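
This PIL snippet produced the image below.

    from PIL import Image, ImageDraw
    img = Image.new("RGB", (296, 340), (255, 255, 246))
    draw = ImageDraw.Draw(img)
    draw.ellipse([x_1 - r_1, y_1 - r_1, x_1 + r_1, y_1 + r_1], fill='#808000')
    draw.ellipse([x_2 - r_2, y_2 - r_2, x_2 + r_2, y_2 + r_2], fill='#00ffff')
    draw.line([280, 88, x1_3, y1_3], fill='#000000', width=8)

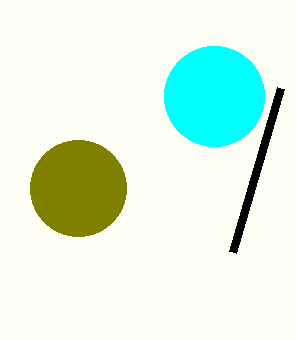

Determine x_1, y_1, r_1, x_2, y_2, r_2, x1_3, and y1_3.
x_1 = 78
y_1 = 188
r_1 = 48
x_2 = 214
y_2 = 96
r_2 = 50
x1_3 = 232
y1_3 = 252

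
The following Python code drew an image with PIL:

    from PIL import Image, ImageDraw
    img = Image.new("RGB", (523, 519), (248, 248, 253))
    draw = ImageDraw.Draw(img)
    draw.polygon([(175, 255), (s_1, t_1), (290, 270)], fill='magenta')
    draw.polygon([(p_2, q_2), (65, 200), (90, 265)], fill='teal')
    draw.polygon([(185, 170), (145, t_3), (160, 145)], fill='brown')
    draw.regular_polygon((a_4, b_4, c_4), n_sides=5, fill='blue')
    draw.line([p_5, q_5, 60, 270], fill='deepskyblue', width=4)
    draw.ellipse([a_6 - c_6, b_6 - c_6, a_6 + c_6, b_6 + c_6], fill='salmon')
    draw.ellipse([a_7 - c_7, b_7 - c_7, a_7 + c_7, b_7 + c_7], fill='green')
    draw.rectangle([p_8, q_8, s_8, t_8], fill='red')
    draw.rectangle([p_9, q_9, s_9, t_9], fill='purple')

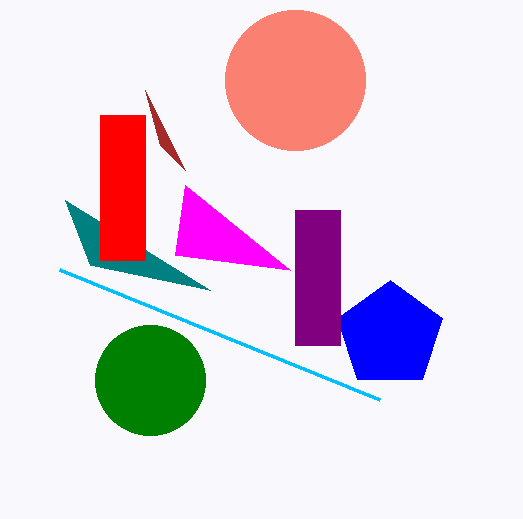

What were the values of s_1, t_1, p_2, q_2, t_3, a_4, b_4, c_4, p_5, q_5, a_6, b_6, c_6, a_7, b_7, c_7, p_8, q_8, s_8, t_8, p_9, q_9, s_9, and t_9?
s_1 = 185
t_1 = 185
p_2 = 210
q_2 = 290
t_3 = 90
a_4 = 390
b_4 = 335
c_4 = 55
p_5 = 380
q_5 = 400
a_6 = 295
b_6 = 80
c_6 = 70
a_7 = 150
b_7 = 380
c_7 = 55
p_8 = 100
q_8 = 115
s_8 = 145
t_8 = 260
p_9 = 295
q_9 = 210
s_9 = 340
t_9 = 345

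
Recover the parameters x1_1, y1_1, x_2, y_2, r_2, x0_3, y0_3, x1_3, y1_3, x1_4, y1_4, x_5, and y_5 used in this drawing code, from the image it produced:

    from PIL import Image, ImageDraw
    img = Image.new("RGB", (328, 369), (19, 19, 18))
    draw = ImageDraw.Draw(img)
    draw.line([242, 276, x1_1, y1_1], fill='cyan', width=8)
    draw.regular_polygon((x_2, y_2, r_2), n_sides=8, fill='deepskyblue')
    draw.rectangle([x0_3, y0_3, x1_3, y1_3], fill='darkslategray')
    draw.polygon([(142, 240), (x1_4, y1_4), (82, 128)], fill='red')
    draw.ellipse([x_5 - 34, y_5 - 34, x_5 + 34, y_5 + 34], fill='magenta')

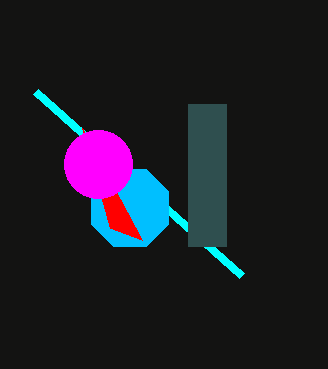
x1_1 = 36
y1_1 = 92
x_2 = 130
y_2 = 208
r_2 = 42
x0_3 = 188
y0_3 = 104
x1_3 = 226
y1_3 = 246
x1_4 = 110
y1_4 = 228
x_5 = 98
y_5 = 164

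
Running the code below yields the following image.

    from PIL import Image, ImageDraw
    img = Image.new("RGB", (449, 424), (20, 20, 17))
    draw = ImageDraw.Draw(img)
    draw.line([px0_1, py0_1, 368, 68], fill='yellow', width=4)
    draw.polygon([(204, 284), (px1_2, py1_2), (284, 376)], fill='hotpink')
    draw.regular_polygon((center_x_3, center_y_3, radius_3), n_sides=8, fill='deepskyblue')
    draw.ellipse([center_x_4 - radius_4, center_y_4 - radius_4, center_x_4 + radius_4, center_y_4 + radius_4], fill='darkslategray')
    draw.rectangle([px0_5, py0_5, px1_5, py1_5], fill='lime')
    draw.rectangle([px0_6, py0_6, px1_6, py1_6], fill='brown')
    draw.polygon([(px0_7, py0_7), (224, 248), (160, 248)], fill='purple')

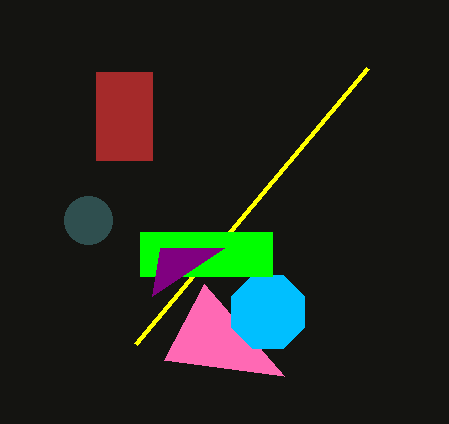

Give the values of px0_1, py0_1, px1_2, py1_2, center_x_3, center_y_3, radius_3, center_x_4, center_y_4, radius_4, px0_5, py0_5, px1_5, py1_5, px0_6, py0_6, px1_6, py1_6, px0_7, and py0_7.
px0_1 = 136, py0_1 = 344, px1_2 = 164, py1_2 = 360, center_x_3 = 268, center_y_3 = 312, radius_3 = 40, center_x_4 = 88, center_y_4 = 220, radius_4 = 24, px0_5 = 140, py0_5 = 232, px1_5 = 272, py1_5 = 276, px0_6 = 96, py0_6 = 72, px1_6 = 152, py1_6 = 160, px0_7 = 152, py0_7 = 296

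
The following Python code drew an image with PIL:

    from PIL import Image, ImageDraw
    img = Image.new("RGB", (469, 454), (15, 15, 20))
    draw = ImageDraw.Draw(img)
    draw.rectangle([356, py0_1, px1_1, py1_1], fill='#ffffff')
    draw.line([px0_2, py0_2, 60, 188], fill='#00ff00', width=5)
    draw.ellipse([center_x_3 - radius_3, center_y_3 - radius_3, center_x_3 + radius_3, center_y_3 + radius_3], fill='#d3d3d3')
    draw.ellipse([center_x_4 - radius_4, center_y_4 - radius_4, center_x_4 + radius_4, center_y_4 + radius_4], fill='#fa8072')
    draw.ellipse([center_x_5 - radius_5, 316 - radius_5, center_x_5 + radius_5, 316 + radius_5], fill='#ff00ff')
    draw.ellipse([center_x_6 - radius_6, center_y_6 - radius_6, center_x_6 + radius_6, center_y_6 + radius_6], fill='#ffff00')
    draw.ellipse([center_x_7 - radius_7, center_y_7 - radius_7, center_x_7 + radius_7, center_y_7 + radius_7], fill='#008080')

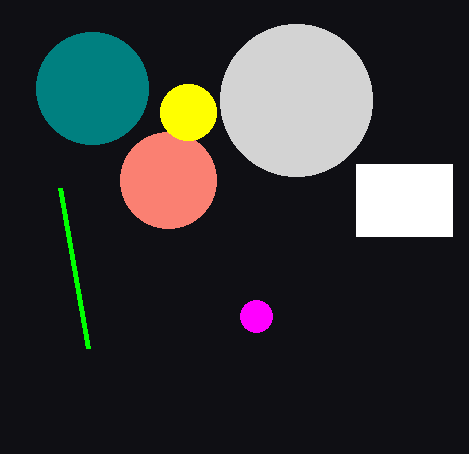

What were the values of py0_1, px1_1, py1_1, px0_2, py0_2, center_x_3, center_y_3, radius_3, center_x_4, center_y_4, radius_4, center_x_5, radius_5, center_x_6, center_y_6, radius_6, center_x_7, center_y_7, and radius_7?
py0_1 = 164, px1_1 = 452, py1_1 = 236, px0_2 = 88, py0_2 = 348, center_x_3 = 296, center_y_3 = 100, radius_3 = 76, center_x_4 = 168, center_y_4 = 180, radius_4 = 48, center_x_5 = 256, radius_5 = 16, center_x_6 = 188, center_y_6 = 112, radius_6 = 28, center_x_7 = 92, center_y_7 = 88, radius_7 = 56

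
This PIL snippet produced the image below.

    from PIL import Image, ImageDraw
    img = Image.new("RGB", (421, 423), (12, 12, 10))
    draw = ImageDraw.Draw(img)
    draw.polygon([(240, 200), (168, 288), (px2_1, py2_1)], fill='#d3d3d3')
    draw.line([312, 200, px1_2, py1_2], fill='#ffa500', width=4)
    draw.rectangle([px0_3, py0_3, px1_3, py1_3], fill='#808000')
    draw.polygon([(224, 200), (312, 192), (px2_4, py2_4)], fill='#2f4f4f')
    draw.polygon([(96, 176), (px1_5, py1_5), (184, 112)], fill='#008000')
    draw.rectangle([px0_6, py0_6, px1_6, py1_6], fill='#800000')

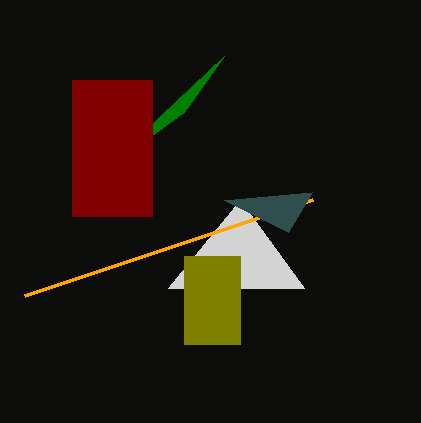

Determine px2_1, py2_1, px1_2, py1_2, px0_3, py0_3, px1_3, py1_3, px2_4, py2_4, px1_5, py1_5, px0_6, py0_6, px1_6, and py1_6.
px2_1 = 304, py2_1 = 288, px1_2 = 24, py1_2 = 296, px0_3 = 184, py0_3 = 256, px1_3 = 240, py1_3 = 344, px2_4 = 288, py2_4 = 232, px1_5 = 224, py1_5 = 56, px0_6 = 72, py0_6 = 80, px1_6 = 152, py1_6 = 216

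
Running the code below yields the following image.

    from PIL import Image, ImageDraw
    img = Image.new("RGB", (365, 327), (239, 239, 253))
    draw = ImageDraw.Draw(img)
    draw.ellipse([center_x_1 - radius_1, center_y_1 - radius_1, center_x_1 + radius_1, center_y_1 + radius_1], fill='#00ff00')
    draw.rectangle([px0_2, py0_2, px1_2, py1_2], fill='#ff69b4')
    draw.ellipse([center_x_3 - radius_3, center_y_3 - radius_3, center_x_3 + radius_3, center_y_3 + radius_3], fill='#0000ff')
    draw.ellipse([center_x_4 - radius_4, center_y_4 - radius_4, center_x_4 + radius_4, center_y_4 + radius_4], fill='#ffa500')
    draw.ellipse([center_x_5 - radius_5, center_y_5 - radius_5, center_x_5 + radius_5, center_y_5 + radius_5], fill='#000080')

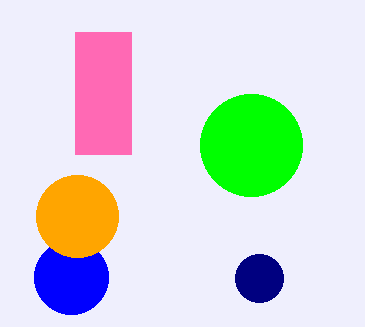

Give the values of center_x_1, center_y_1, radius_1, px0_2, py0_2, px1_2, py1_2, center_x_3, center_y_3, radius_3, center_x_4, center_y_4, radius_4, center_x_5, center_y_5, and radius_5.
center_x_1 = 251; center_y_1 = 145; radius_1 = 51; px0_2 = 75; py0_2 = 32; px1_2 = 131; py1_2 = 154; center_x_3 = 71; center_y_3 = 277; radius_3 = 37; center_x_4 = 77; center_y_4 = 216; radius_4 = 41; center_x_5 = 259; center_y_5 = 278; radius_5 = 24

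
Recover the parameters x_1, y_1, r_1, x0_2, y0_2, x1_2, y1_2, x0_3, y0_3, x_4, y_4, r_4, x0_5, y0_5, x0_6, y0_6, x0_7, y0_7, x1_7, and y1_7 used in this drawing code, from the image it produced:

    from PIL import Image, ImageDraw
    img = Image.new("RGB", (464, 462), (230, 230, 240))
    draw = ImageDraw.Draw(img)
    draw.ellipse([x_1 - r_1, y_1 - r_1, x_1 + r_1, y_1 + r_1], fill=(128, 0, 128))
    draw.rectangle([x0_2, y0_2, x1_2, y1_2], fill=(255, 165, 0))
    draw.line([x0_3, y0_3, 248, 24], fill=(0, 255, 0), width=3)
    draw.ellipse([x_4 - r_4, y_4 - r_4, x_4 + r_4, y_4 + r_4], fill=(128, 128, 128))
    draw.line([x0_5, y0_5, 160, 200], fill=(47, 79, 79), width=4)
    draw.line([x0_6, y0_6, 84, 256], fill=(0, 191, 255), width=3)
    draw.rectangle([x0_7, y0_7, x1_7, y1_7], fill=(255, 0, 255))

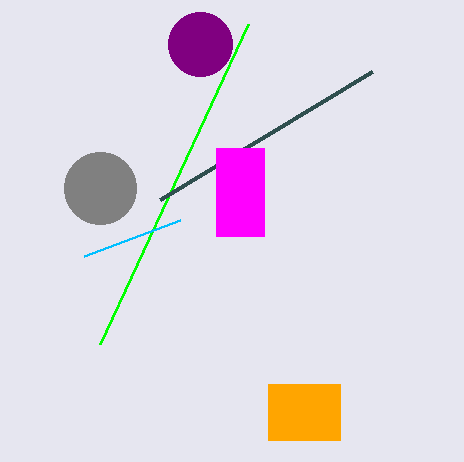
x_1 = 200; y_1 = 44; r_1 = 32; x0_2 = 268; y0_2 = 384; x1_2 = 340; y1_2 = 440; x0_3 = 100; y0_3 = 344; x_4 = 100; y_4 = 188; r_4 = 36; x0_5 = 372; y0_5 = 72; x0_6 = 180; y0_6 = 220; x0_7 = 216; y0_7 = 148; x1_7 = 264; y1_7 = 236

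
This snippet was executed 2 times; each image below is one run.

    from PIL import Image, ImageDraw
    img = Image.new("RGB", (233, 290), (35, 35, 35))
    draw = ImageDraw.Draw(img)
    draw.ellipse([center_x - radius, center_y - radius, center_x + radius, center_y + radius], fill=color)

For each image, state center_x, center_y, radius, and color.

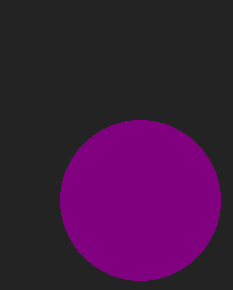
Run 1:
center_x = 140, center_y = 200, radius = 80, color = 'purple'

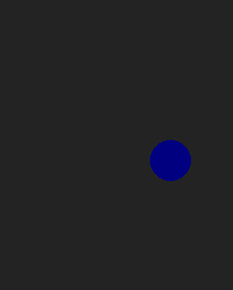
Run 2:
center_x = 170
center_y = 160
radius = 20
color = 'navy'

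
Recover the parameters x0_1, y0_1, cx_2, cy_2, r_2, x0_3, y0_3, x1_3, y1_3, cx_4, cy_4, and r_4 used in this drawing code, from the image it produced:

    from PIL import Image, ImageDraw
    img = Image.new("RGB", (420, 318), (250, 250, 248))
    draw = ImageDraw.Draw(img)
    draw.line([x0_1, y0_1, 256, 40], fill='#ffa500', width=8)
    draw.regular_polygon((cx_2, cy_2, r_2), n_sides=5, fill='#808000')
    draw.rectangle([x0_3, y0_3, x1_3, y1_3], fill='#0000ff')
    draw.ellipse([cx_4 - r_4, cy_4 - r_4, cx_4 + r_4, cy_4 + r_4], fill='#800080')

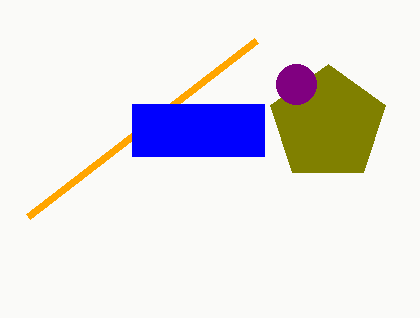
x0_1 = 28
y0_1 = 216
cx_2 = 328
cy_2 = 124
r_2 = 60
x0_3 = 132
y0_3 = 104
x1_3 = 264
y1_3 = 156
cx_4 = 296
cy_4 = 84
r_4 = 20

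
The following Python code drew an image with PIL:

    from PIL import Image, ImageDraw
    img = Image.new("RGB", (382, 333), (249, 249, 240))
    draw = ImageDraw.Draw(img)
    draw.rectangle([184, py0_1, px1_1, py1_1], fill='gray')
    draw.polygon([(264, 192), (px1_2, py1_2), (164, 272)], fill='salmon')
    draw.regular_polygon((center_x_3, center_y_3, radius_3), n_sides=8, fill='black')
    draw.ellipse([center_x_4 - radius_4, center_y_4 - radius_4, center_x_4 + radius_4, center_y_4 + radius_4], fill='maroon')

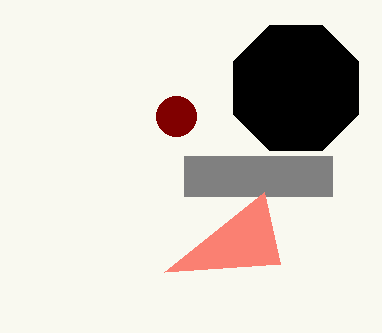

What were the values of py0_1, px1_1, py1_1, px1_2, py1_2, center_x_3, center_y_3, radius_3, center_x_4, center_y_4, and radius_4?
py0_1 = 156, px1_1 = 332, py1_1 = 196, px1_2 = 280, py1_2 = 264, center_x_3 = 296, center_y_3 = 88, radius_3 = 68, center_x_4 = 176, center_y_4 = 116, radius_4 = 20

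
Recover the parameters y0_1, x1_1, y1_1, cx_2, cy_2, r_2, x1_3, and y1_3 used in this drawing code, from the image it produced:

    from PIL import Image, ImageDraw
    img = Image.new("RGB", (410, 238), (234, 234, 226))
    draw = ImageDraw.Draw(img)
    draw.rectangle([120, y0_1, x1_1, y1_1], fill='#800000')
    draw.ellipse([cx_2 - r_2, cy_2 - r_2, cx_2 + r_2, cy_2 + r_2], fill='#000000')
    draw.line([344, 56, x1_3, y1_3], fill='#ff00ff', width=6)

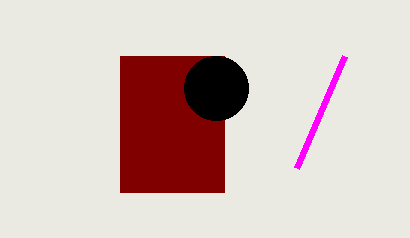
y0_1 = 56; x1_1 = 224; y1_1 = 192; cx_2 = 216; cy_2 = 88; r_2 = 32; x1_3 = 296; y1_3 = 168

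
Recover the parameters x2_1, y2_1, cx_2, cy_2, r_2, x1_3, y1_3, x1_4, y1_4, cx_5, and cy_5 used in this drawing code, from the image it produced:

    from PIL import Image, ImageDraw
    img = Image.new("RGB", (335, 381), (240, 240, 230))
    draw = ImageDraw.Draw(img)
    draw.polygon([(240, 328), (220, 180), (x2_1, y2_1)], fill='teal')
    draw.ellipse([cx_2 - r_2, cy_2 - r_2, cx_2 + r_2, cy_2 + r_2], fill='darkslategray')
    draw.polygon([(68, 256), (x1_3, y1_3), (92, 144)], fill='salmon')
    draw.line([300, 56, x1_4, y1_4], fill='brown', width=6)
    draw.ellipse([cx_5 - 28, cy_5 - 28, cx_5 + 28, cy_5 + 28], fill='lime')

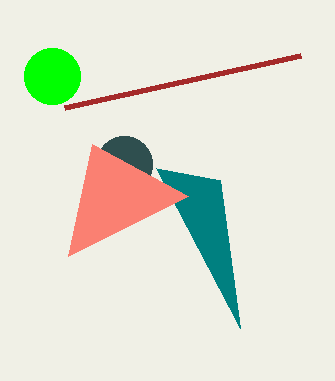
x2_1 = 156
y2_1 = 168
cx_2 = 124
cy_2 = 164
r_2 = 28
x1_3 = 188
y1_3 = 196
x1_4 = 64
y1_4 = 108
cx_5 = 52
cy_5 = 76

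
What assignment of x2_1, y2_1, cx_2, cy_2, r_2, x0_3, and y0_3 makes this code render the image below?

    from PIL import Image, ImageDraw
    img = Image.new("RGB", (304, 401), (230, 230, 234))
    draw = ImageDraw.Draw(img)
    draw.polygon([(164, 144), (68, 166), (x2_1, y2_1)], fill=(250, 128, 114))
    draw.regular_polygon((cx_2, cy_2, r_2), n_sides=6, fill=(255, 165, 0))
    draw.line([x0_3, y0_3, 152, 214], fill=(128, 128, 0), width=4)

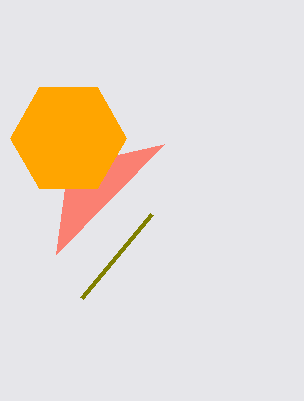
x2_1 = 56
y2_1 = 254
cx_2 = 68
cy_2 = 138
r_2 = 58
x0_3 = 82
y0_3 = 298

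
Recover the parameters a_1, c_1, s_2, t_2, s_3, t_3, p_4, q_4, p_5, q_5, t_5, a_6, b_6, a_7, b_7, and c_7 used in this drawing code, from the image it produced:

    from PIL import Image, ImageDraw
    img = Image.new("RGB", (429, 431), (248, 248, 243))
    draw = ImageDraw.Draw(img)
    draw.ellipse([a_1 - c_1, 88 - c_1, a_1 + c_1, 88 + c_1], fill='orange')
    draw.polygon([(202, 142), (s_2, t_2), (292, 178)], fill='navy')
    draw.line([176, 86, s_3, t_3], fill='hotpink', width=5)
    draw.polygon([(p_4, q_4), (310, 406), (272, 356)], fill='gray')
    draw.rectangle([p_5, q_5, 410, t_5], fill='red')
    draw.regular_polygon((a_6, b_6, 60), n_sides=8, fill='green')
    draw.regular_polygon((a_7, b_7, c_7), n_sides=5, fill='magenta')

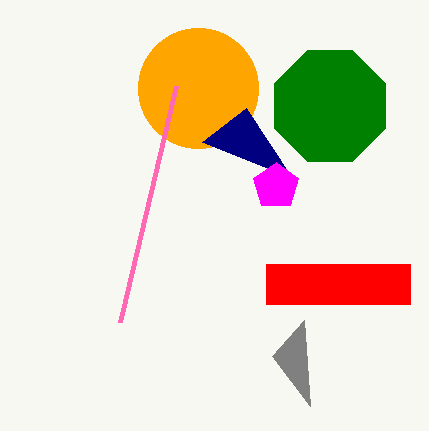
a_1 = 198
c_1 = 60
s_2 = 246
t_2 = 108
s_3 = 120
t_3 = 322
p_4 = 304
q_4 = 320
p_5 = 266
q_5 = 264
t_5 = 304
a_6 = 330
b_6 = 106
a_7 = 276
b_7 = 186
c_7 = 24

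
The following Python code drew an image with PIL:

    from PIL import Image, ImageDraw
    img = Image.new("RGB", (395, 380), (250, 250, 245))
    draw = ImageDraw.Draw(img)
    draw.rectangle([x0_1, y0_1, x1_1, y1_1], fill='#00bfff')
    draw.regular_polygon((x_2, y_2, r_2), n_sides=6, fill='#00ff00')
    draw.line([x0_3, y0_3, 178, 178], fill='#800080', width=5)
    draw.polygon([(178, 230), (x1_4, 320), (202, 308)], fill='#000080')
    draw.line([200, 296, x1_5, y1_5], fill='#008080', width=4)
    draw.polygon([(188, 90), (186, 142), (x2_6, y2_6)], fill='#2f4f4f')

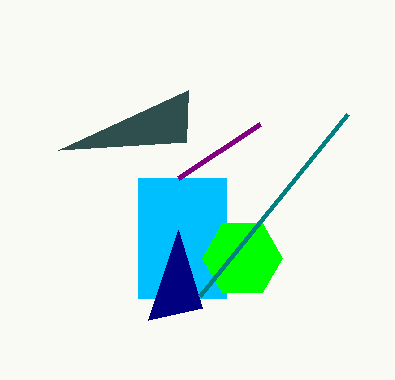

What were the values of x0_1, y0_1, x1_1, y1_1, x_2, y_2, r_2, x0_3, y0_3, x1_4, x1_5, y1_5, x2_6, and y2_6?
x0_1 = 138, y0_1 = 178, x1_1 = 226, y1_1 = 298, x_2 = 242, y_2 = 258, r_2 = 40, x0_3 = 260, y0_3 = 124, x1_4 = 148, x1_5 = 348, y1_5 = 114, x2_6 = 58, y2_6 = 150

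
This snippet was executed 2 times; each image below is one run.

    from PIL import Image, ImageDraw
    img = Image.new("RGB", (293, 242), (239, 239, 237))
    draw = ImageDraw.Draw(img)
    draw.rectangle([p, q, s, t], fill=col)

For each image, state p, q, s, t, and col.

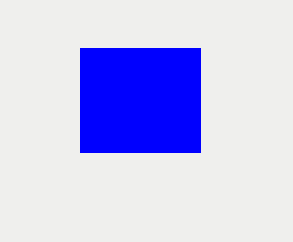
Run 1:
p = 80, q = 48, s = 200, t = 152, col = 'blue'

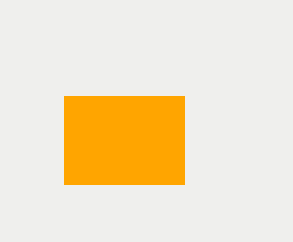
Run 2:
p = 64, q = 96, s = 184, t = 184, col = 'orange'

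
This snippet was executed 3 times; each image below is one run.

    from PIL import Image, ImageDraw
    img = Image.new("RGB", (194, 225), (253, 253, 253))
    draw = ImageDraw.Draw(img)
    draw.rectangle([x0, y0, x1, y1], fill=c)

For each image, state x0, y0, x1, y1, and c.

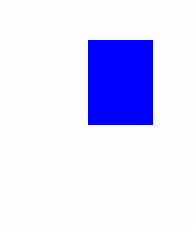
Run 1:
x0 = 88
y0 = 40
x1 = 152
y1 = 124
c = 'blue'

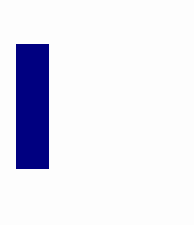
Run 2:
x0 = 16; y0 = 44; x1 = 48; y1 = 168; c = 'navy'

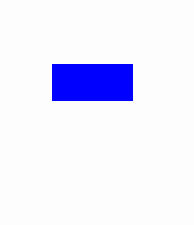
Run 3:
x0 = 52, y0 = 64, x1 = 132, y1 = 100, c = 'blue'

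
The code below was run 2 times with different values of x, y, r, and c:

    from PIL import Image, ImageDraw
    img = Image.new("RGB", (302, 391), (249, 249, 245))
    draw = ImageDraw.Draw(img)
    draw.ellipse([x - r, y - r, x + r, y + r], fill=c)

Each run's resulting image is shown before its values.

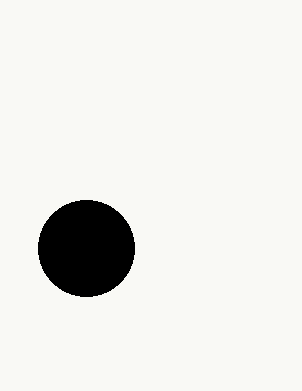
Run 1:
x = 86
y = 248
r = 48
c = 'black'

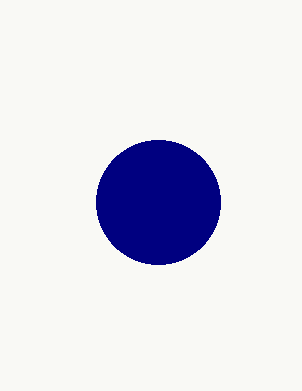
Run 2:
x = 158; y = 202; r = 62; c = 'navy'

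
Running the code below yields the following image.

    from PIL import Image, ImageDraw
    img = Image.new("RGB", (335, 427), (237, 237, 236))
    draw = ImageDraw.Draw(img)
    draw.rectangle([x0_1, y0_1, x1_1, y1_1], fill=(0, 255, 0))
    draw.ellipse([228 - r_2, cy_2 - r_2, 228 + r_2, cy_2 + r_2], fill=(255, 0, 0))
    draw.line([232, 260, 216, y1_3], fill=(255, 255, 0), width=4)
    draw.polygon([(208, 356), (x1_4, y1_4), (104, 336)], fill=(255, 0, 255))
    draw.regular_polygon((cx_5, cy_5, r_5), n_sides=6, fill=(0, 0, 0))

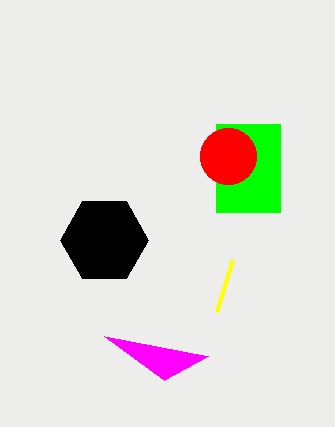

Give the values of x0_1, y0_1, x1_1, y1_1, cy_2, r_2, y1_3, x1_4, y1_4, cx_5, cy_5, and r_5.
x0_1 = 216
y0_1 = 124
x1_1 = 280
y1_1 = 212
cy_2 = 156
r_2 = 28
y1_3 = 312
x1_4 = 164
y1_4 = 380
cx_5 = 104
cy_5 = 240
r_5 = 44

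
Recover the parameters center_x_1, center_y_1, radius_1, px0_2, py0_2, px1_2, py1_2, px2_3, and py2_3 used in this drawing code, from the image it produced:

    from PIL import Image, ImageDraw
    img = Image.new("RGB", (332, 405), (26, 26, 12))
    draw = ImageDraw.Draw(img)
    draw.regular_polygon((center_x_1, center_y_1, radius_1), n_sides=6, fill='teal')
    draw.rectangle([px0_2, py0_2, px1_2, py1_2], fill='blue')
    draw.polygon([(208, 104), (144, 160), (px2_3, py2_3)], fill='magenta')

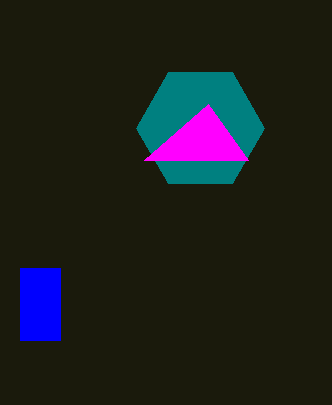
center_x_1 = 200
center_y_1 = 128
radius_1 = 64
px0_2 = 20
py0_2 = 268
px1_2 = 60
py1_2 = 340
px2_3 = 248
py2_3 = 160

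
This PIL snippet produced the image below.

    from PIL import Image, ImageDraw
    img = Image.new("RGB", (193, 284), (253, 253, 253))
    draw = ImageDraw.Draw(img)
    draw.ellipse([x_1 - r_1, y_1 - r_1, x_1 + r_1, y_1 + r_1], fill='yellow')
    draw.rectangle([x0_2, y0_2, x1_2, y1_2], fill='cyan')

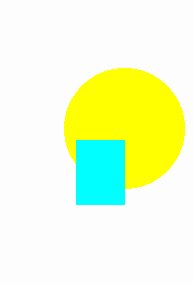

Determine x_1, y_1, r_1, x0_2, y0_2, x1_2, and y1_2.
x_1 = 124; y_1 = 128; r_1 = 60; x0_2 = 76; y0_2 = 140; x1_2 = 124; y1_2 = 204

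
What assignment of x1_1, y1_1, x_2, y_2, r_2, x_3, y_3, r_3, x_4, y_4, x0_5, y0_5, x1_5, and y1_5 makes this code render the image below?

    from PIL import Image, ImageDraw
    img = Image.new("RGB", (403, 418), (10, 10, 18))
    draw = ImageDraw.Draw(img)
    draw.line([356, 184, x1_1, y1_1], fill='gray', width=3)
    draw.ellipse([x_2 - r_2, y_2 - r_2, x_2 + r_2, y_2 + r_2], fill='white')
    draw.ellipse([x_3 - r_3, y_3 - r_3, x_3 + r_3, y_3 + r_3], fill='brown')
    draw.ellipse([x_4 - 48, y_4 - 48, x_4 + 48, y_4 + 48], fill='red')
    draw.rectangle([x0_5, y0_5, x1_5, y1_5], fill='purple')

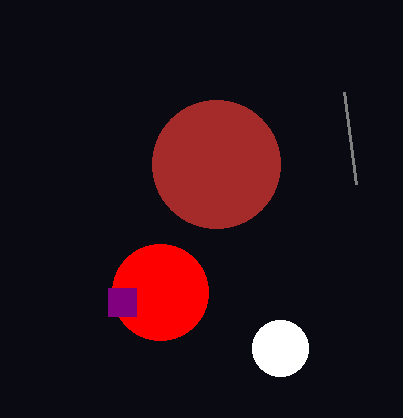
x1_1 = 344; y1_1 = 92; x_2 = 280; y_2 = 348; r_2 = 28; x_3 = 216; y_3 = 164; r_3 = 64; x_4 = 160; y_4 = 292; x0_5 = 108; y0_5 = 288; x1_5 = 136; y1_5 = 316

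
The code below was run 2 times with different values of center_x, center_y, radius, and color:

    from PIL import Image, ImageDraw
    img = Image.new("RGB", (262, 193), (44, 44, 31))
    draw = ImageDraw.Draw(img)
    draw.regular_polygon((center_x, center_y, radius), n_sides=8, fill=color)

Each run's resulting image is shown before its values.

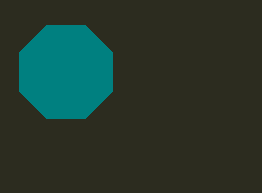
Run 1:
center_x = 66
center_y = 72
radius = 50
color = 'teal'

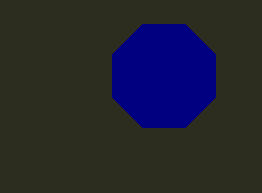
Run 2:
center_x = 164, center_y = 76, radius = 56, color = 'navy'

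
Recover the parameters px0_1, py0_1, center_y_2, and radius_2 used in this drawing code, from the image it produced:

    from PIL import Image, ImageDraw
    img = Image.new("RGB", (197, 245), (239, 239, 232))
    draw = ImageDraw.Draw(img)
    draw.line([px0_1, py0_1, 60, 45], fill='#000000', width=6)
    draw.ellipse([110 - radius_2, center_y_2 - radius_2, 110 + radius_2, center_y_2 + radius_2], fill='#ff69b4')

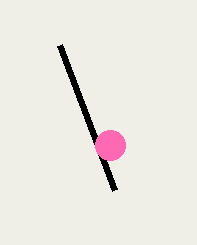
px0_1 = 115
py0_1 = 190
center_y_2 = 145
radius_2 = 15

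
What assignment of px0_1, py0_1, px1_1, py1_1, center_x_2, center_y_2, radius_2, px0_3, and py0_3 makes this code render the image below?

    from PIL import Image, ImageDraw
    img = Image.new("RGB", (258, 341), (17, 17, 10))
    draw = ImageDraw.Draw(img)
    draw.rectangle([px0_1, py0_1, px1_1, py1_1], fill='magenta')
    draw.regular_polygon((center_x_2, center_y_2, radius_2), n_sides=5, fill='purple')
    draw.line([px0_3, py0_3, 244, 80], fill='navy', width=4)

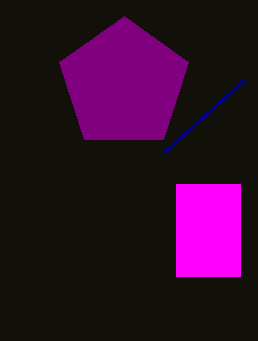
px0_1 = 176, py0_1 = 184, px1_1 = 240, py1_1 = 276, center_x_2 = 124, center_y_2 = 84, radius_2 = 68, px0_3 = 164, py0_3 = 152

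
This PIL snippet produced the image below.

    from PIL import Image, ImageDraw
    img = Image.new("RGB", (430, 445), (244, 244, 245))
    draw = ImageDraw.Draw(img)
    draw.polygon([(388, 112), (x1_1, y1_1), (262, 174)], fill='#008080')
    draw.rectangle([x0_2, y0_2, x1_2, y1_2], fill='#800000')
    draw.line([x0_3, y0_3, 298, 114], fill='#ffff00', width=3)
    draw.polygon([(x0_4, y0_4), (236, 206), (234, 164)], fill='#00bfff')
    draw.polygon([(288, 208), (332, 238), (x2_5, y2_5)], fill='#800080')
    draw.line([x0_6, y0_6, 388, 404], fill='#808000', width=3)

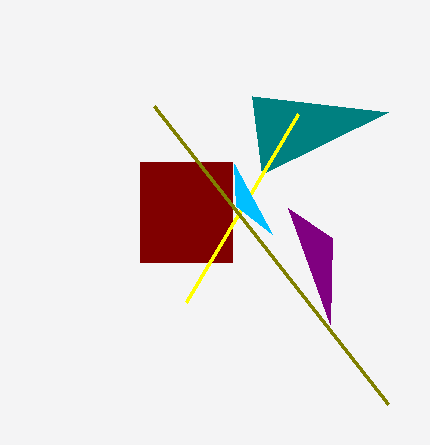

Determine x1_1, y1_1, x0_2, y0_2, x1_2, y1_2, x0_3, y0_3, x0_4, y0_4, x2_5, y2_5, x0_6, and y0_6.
x1_1 = 252; y1_1 = 96; x0_2 = 140; y0_2 = 162; x1_2 = 232; y1_2 = 262; x0_3 = 186; y0_3 = 302; x0_4 = 272; y0_4 = 234; x2_5 = 330; y2_5 = 324; x0_6 = 154; y0_6 = 106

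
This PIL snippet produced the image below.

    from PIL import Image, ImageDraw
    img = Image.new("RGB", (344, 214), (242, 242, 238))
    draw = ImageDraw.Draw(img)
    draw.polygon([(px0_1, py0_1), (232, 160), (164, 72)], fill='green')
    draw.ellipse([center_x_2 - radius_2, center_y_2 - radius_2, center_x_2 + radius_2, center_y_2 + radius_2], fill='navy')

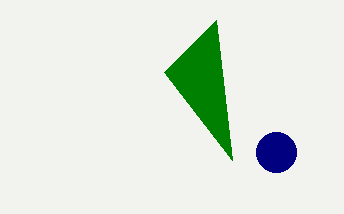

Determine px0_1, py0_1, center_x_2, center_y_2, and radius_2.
px0_1 = 216
py0_1 = 20
center_x_2 = 276
center_y_2 = 152
radius_2 = 20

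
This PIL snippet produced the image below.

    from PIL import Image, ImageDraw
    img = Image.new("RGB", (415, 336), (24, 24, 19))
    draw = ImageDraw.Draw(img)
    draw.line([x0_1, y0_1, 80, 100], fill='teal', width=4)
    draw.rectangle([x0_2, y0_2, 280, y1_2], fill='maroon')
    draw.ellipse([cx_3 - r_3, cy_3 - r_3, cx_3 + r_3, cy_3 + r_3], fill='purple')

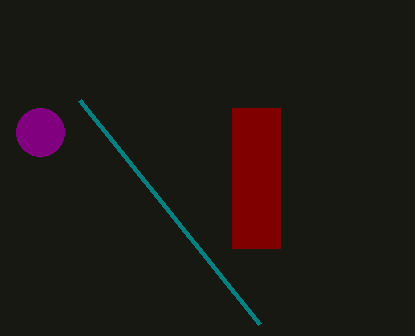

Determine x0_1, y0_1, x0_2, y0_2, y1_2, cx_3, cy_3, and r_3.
x0_1 = 260
y0_1 = 324
x0_2 = 232
y0_2 = 108
y1_2 = 248
cx_3 = 40
cy_3 = 132
r_3 = 24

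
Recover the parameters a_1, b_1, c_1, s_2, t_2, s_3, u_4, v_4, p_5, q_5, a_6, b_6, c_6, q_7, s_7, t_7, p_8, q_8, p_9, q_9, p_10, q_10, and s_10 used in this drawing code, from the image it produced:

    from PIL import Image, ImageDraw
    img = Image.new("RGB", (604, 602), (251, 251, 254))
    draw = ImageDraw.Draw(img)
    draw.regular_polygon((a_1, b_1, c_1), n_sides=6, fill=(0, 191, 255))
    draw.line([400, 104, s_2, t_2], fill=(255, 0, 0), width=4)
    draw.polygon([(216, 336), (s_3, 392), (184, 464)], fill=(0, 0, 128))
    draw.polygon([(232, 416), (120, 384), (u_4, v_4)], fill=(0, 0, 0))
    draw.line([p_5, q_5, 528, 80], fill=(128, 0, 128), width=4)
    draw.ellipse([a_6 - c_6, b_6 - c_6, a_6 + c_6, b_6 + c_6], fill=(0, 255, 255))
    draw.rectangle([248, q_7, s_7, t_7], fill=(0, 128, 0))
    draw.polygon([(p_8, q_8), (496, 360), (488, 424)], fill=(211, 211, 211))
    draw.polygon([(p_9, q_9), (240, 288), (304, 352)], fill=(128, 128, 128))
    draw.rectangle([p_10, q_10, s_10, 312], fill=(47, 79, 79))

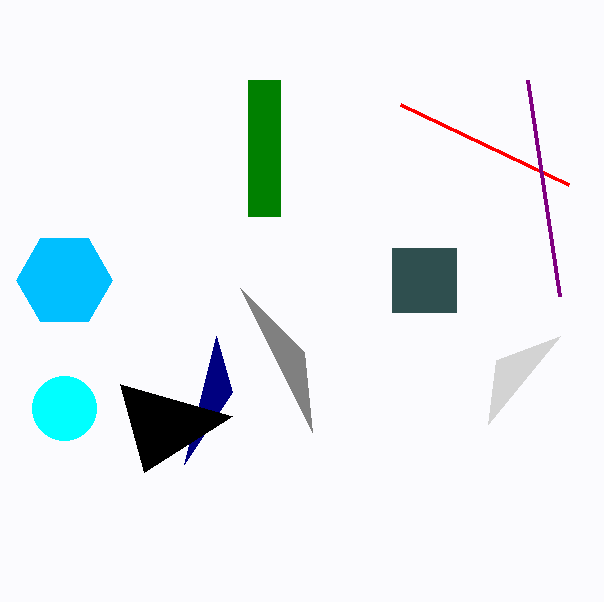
a_1 = 64
b_1 = 280
c_1 = 48
s_2 = 568
t_2 = 184
s_3 = 232
u_4 = 144
v_4 = 472
p_5 = 560
q_5 = 296
a_6 = 64
b_6 = 408
c_6 = 32
q_7 = 80
s_7 = 280
t_7 = 216
p_8 = 560
q_8 = 336
p_9 = 312
q_9 = 432
p_10 = 392
q_10 = 248
s_10 = 456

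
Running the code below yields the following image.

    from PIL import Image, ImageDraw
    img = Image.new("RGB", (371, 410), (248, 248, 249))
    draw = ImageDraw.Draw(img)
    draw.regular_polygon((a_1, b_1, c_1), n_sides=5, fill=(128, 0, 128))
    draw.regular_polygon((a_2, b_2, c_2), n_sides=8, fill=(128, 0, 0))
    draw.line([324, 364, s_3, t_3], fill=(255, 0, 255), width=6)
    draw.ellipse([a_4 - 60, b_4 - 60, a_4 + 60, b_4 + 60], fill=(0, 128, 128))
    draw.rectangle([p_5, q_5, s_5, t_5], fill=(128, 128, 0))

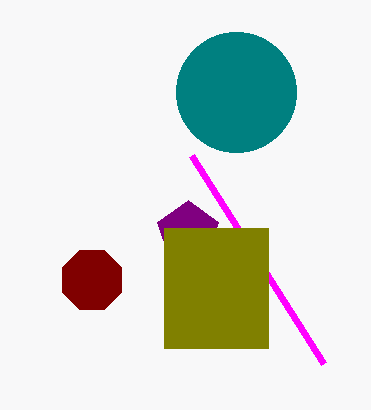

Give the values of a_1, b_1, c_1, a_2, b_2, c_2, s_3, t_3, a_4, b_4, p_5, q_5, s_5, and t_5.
a_1 = 188, b_1 = 232, c_1 = 32, a_2 = 92, b_2 = 280, c_2 = 32, s_3 = 192, t_3 = 156, a_4 = 236, b_4 = 92, p_5 = 164, q_5 = 228, s_5 = 268, t_5 = 348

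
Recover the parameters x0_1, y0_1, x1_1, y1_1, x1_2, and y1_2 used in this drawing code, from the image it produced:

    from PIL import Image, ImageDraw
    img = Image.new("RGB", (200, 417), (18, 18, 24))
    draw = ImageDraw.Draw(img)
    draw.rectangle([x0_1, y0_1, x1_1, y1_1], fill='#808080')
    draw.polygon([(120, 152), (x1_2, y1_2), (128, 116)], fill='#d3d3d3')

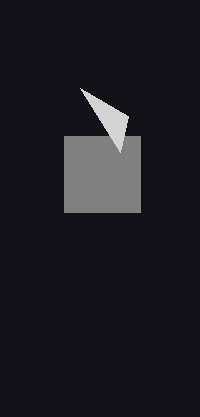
x0_1 = 64, y0_1 = 136, x1_1 = 140, y1_1 = 212, x1_2 = 80, y1_2 = 88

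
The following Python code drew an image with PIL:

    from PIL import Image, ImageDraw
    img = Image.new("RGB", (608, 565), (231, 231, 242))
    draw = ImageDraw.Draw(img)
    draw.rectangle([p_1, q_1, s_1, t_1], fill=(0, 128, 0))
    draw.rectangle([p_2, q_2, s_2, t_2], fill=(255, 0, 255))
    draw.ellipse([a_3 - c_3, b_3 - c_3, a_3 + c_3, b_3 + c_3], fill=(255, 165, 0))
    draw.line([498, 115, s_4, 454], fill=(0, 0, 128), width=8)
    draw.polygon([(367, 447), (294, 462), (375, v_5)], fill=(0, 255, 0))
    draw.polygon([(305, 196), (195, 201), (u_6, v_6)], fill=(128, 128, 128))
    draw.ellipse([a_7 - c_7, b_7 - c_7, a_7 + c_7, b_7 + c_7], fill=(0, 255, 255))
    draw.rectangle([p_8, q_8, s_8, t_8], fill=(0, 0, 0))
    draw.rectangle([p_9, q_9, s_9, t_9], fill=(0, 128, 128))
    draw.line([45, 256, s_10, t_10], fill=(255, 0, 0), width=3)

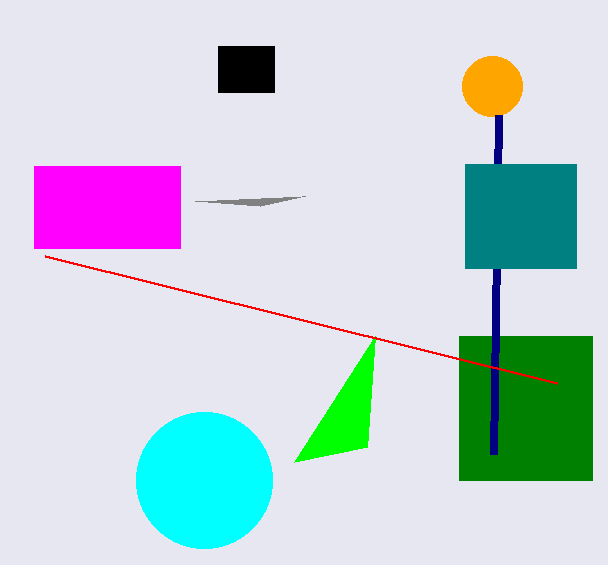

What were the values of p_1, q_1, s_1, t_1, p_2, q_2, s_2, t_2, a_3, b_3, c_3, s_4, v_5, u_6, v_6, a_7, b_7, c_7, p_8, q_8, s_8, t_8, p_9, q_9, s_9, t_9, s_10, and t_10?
p_1 = 459; q_1 = 336; s_1 = 592; t_1 = 480; p_2 = 34; q_2 = 166; s_2 = 180; t_2 = 248; a_3 = 492; b_3 = 86; c_3 = 30; s_4 = 493; v_5 = 336; u_6 = 260; v_6 = 206; a_7 = 204; b_7 = 480; c_7 = 68; p_8 = 218; q_8 = 46; s_8 = 274; t_8 = 92; p_9 = 465; q_9 = 164; s_9 = 576; t_9 = 268; s_10 = 557; t_10 = 383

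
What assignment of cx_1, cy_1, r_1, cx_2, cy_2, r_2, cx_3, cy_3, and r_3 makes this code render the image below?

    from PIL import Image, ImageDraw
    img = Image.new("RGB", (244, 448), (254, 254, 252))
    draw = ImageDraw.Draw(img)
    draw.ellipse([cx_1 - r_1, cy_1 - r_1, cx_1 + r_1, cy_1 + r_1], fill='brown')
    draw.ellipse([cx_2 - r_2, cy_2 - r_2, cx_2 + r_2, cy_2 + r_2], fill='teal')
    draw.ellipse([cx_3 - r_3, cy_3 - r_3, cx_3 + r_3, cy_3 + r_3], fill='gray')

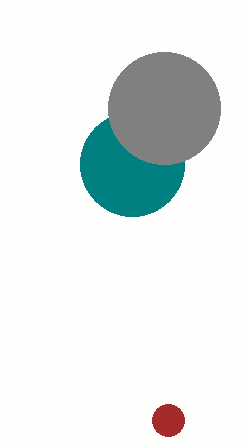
cx_1 = 168, cy_1 = 420, r_1 = 16, cx_2 = 132, cy_2 = 164, r_2 = 52, cx_3 = 164, cy_3 = 108, r_3 = 56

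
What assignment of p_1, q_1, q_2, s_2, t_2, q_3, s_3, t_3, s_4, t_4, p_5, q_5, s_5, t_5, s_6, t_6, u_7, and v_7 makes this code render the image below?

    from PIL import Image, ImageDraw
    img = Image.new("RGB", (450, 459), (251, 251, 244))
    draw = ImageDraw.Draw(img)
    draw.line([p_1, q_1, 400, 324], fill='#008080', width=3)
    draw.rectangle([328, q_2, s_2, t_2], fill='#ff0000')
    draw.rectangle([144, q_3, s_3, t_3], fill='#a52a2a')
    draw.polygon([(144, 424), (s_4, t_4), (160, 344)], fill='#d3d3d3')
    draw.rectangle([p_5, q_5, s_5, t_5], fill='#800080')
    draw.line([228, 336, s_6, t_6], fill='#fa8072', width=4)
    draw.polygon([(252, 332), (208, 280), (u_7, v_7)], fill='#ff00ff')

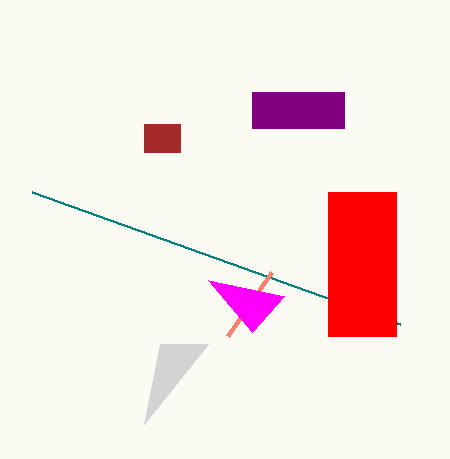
p_1 = 32
q_1 = 192
q_2 = 192
s_2 = 396
t_2 = 336
q_3 = 124
s_3 = 180
t_3 = 152
s_4 = 208
t_4 = 344
p_5 = 252
q_5 = 92
s_5 = 344
t_5 = 128
s_6 = 272
t_6 = 272
u_7 = 284
v_7 = 296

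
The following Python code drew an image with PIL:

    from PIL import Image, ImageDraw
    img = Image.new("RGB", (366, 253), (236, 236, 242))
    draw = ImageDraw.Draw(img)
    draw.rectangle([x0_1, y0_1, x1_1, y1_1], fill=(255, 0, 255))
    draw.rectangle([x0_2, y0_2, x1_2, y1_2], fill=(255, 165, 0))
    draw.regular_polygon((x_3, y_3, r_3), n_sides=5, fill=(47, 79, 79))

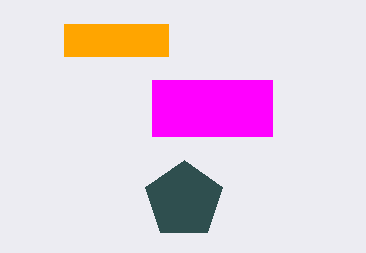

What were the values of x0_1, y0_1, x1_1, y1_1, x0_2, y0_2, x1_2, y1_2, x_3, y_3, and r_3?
x0_1 = 152; y0_1 = 80; x1_1 = 272; y1_1 = 136; x0_2 = 64; y0_2 = 24; x1_2 = 168; y1_2 = 56; x_3 = 184; y_3 = 200; r_3 = 40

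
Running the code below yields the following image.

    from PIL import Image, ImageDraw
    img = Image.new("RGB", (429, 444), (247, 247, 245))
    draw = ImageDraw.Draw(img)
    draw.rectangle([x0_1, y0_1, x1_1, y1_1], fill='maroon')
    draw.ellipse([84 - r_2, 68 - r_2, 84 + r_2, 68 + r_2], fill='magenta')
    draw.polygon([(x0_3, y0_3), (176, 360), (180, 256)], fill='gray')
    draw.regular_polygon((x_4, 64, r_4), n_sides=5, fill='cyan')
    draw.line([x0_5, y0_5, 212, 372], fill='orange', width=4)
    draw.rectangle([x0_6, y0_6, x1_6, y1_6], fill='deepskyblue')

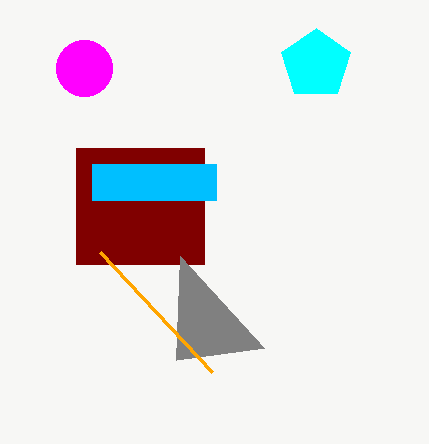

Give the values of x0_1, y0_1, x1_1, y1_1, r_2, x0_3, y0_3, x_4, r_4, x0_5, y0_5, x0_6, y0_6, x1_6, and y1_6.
x0_1 = 76; y0_1 = 148; x1_1 = 204; y1_1 = 264; r_2 = 28; x0_3 = 264; y0_3 = 348; x_4 = 316; r_4 = 36; x0_5 = 100; y0_5 = 252; x0_6 = 92; y0_6 = 164; x1_6 = 216; y1_6 = 200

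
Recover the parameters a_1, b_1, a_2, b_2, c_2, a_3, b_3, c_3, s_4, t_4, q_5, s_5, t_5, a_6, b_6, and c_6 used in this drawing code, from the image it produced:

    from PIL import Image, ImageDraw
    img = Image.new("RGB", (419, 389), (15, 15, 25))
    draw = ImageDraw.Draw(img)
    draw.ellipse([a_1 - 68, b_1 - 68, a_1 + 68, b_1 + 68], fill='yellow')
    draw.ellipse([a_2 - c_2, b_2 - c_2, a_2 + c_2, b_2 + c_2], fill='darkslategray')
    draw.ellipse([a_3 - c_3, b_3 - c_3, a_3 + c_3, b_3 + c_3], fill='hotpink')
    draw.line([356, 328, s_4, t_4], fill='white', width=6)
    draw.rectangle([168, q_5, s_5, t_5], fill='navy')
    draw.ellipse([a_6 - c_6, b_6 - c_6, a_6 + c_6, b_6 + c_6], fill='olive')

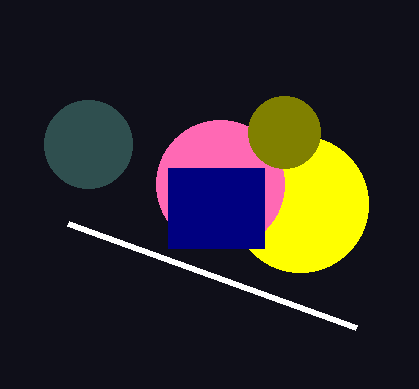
a_1 = 300
b_1 = 204
a_2 = 88
b_2 = 144
c_2 = 44
a_3 = 220
b_3 = 184
c_3 = 64
s_4 = 68
t_4 = 224
q_5 = 168
s_5 = 264
t_5 = 248
a_6 = 284
b_6 = 132
c_6 = 36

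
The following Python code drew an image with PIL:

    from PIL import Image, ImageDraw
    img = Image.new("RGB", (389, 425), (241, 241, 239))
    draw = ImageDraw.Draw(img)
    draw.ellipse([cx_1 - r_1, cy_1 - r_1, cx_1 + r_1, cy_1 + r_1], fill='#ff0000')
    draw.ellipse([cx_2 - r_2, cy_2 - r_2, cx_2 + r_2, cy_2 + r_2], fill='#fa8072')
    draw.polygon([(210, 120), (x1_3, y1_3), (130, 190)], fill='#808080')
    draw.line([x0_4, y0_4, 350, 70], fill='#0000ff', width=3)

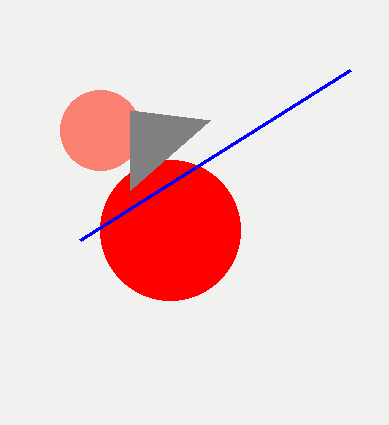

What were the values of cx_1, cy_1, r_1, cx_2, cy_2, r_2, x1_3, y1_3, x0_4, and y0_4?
cx_1 = 170; cy_1 = 230; r_1 = 70; cx_2 = 100; cy_2 = 130; r_2 = 40; x1_3 = 130; y1_3 = 110; x0_4 = 80; y0_4 = 240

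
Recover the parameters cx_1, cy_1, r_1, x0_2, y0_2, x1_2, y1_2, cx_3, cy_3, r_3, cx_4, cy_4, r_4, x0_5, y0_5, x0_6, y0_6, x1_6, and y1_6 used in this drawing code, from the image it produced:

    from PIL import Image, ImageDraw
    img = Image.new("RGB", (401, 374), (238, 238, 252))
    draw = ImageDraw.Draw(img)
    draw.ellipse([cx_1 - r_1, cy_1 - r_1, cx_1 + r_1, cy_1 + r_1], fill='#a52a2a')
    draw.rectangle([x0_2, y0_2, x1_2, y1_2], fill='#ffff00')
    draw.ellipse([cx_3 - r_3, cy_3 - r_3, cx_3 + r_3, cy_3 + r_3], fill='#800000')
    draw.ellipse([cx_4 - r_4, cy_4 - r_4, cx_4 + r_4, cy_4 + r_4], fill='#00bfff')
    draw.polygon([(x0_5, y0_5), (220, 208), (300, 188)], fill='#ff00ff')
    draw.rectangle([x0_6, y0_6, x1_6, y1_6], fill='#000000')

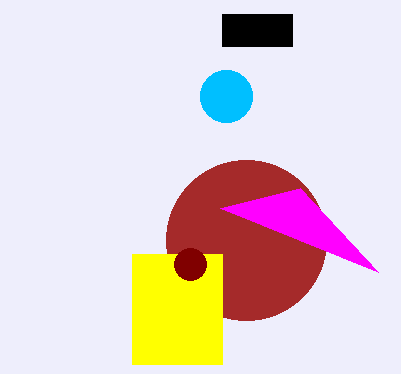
cx_1 = 246; cy_1 = 240; r_1 = 80; x0_2 = 132; y0_2 = 254; x1_2 = 222; y1_2 = 364; cx_3 = 190; cy_3 = 264; r_3 = 16; cx_4 = 226; cy_4 = 96; r_4 = 26; x0_5 = 378; y0_5 = 272; x0_6 = 222; y0_6 = 14; x1_6 = 292; y1_6 = 46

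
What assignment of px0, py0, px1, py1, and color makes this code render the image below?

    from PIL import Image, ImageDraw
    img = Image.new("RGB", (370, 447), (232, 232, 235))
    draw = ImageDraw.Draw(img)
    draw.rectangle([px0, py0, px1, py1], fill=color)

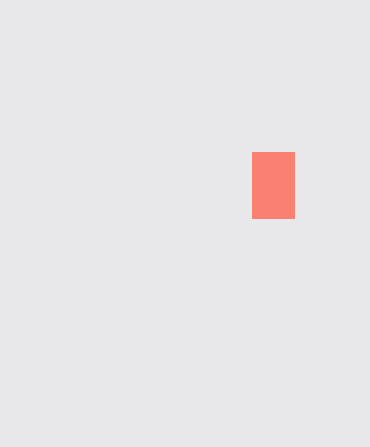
px0 = 252; py0 = 152; px1 = 294; py1 = 218; color = 'salmon'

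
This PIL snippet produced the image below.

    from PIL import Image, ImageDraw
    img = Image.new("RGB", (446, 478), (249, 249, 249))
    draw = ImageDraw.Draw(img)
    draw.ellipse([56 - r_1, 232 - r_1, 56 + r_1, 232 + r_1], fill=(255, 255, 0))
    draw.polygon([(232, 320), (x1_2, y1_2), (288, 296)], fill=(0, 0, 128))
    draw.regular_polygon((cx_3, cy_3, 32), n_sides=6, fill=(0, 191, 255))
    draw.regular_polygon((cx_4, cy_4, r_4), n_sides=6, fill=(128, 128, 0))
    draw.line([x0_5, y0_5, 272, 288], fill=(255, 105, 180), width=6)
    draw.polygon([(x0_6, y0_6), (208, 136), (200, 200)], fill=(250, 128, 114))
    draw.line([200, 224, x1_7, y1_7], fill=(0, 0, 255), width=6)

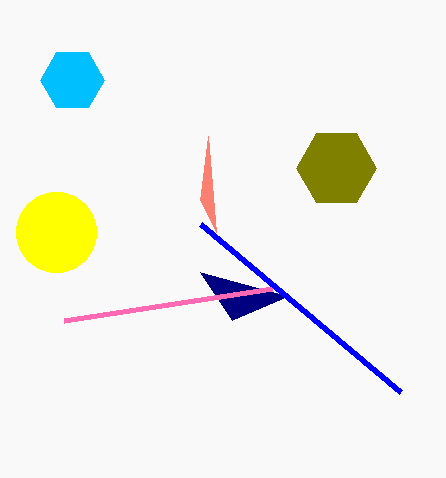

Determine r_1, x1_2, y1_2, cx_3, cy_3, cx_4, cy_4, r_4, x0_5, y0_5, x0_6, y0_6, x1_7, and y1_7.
r_1 = 40
x1_2 = 200
y1_2 = 272
cx_3 = 72
cy_3 = 80
cx_4 = 336
cy_4 = 168
r_4 = 40
x0_5 = 64
y0_5 = 320
x0_6 = 216
y0_6 = 232
x1_7 = 400
y1_7 = 392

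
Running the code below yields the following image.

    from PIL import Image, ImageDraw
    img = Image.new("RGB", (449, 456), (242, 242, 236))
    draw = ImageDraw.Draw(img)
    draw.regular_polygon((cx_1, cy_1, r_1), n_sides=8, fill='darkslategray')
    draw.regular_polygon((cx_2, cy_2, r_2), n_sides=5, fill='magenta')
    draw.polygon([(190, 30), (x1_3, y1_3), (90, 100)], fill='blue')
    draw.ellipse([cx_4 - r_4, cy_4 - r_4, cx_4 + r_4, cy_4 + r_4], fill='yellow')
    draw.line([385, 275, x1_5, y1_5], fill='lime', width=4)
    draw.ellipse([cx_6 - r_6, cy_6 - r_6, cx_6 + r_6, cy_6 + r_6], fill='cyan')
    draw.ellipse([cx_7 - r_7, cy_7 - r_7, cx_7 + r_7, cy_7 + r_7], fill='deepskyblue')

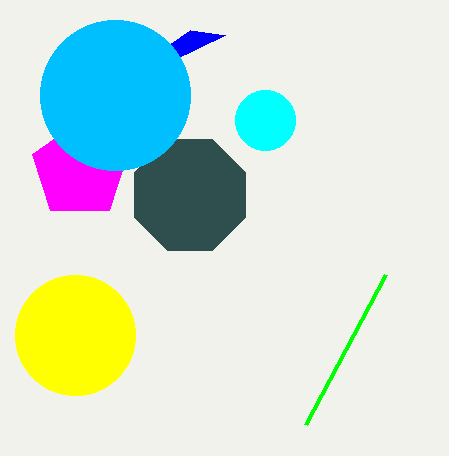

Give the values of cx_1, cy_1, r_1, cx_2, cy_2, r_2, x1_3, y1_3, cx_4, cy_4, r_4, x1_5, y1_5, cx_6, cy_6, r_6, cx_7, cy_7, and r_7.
cx_1 = 190
cy_1 = 195
r_1 = 60
cx_2 = 80
cy_2 = 170
r_2 = 50
x1_3 = 225
y1_3 = 35
cx_4 = 75
cy_4 = 335
r_4 = 60
x1_5 = 305
y1_5 = 425
cx_6 = 265
cy_6 = 120
r_6 = 30
cx_7 = 115
cy_7 = 95
r_7 = 75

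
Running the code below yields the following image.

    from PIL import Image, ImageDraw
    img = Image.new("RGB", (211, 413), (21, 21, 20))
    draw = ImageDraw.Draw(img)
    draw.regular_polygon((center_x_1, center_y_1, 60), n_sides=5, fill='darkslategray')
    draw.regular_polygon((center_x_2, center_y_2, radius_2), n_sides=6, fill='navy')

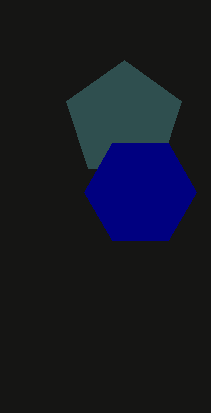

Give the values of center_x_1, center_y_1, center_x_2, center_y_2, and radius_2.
center_x_1 = 124; center_y_1 = 120; center_x_2 = 140; center_y_2 = 192; radius_2 = 56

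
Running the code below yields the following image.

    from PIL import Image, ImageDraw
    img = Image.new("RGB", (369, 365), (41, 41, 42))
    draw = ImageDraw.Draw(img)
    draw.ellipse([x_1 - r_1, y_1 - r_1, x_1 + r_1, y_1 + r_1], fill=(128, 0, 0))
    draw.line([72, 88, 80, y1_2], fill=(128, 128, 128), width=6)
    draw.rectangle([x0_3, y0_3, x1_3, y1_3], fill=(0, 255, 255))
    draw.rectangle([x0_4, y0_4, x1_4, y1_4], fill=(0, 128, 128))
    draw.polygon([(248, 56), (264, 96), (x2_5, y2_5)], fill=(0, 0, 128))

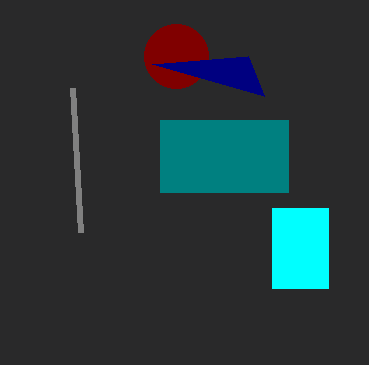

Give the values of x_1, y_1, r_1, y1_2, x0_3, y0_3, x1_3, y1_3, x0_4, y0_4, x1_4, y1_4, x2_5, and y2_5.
x_1 = 176
y_1 = 56
r_1 = 32
y1_2 = 232
x0_3 = 272
y0_3 = 208
x1_3 = 328
y1_3 = 288
x0_4 = 160
y0_4 = 120
x1_4 = 288
y1_4 = 192
x2_5 = 152
y2_5 = 64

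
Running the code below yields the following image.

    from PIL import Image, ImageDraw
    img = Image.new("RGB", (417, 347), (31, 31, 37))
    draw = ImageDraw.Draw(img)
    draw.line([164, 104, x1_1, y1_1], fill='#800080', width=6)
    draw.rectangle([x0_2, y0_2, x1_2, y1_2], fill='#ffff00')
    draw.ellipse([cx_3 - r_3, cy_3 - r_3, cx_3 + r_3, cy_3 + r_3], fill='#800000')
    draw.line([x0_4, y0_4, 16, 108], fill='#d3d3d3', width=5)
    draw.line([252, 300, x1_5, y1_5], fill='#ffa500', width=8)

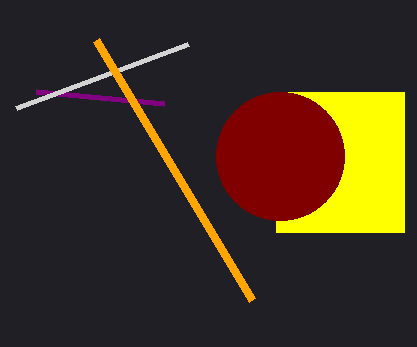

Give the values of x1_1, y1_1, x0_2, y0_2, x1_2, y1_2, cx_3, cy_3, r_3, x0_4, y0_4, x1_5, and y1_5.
x1_1 = 36, y1_1 = 92, x0_2 = 276, y0_2 = 92, x1_2 = 404, y1_2 = 232, cx_3 = 280, cy_3 = 156, r_3 = 64, x0_4 = 188, y0_4 = 44, x1_5 = 96, y1_5 = 40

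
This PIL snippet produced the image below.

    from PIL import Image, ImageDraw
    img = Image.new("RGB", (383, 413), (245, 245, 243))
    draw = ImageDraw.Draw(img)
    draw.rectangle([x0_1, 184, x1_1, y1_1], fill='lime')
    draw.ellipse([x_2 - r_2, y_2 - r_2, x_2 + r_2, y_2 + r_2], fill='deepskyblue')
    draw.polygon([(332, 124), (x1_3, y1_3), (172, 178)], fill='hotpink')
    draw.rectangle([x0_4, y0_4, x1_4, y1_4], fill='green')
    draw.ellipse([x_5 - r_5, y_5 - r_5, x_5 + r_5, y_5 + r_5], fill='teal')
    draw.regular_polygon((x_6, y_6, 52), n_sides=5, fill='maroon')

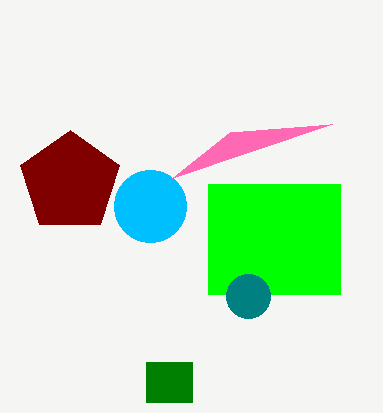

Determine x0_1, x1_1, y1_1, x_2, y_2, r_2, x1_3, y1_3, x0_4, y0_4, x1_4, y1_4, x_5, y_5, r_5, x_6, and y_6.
x0_1 = 208; x1_1 = 340; y1_1 = 294; x_2 = 150; y_2 = 206; r_2 = 36; x1_3 = 230; y1_3 = 132; x0_4 = 146; y0_4 = 362; x1_4 = 192; y1_4 = 402; x_5 = 248; y_5 = 296; r_5 = 22; x_6 = 70; y_6 = 182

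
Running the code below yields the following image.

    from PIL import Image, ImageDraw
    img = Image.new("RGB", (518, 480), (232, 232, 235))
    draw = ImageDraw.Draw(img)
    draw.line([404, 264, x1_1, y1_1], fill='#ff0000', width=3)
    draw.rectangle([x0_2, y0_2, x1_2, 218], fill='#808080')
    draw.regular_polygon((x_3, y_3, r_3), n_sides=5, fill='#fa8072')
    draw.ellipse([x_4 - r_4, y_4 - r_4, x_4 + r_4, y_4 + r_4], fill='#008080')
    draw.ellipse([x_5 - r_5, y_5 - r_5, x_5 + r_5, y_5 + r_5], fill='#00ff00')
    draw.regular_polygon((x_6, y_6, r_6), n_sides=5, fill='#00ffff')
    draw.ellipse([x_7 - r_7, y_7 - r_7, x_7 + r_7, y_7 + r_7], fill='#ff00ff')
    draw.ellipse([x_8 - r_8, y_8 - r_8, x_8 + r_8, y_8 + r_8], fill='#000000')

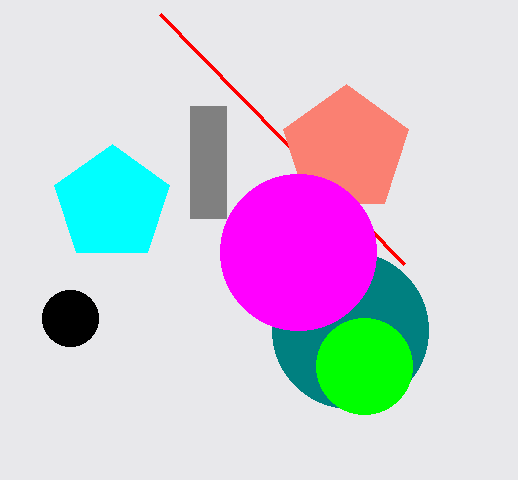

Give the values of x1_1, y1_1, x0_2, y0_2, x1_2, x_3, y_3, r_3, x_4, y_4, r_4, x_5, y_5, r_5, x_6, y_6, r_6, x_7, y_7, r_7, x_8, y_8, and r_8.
x1_1 = 160
y1_1 = 14
x0_2 = 190
y0_2 = 106
x1_2 = 226
x_3 = 346
y_3 = 150
r_3 = 66
x_4 = 350
y_4 = 330
r_4 = 78
x_5 = 364
y_5 = 366
r_5 = 48
x_6 = 112
y_6 = 204
r_6 = 60
x_7 = 298
y_7 = 252
r_7 = 78
x_8 = 70
y_8 = 318
r_8 = 28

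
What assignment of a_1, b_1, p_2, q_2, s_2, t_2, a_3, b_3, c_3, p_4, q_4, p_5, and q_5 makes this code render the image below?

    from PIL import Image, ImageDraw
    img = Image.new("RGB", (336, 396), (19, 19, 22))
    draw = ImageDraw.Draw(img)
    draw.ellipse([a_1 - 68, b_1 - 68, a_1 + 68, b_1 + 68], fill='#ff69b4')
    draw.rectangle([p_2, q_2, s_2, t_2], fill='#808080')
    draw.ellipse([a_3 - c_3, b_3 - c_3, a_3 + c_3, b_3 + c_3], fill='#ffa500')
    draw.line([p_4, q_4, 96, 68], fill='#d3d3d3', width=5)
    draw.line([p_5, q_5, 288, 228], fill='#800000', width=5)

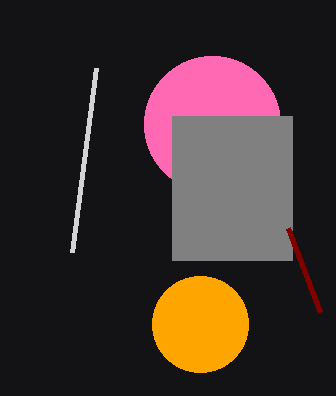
a_1 = 212, b_1 = 124, p_2 = 172, q_2 = 116, s_2 = 292, t_2 = 260, a_3 = 200, b_3 = 324, c_3 = 48, p_4 = 72, q_4 = 252, p_5 = 320, q_5 = 312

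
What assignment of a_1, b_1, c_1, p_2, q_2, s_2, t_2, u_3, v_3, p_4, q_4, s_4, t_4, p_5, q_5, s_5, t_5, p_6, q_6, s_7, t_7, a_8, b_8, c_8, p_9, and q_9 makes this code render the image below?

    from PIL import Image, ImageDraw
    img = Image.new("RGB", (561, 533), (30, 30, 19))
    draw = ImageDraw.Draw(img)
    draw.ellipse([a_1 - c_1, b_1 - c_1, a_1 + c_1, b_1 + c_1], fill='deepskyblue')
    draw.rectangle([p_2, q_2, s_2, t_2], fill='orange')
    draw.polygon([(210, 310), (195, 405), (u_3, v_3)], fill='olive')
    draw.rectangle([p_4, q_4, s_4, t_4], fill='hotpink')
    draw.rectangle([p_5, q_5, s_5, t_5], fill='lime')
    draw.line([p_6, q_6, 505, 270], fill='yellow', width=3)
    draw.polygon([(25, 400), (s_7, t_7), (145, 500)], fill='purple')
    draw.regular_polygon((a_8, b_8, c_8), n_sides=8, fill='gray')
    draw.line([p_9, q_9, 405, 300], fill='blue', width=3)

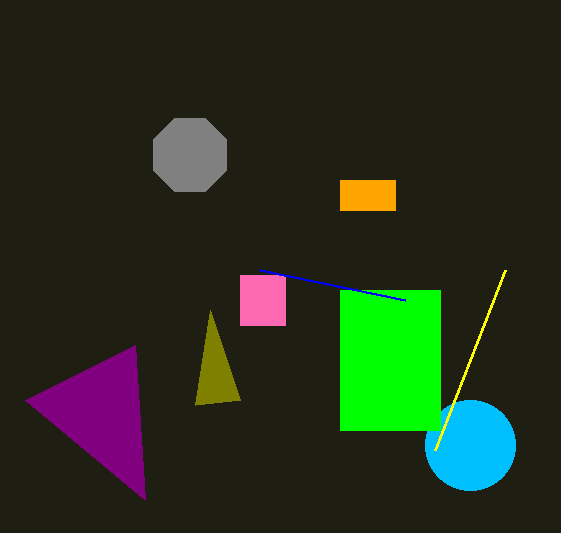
a_1 = 470
b_1 = 445
c_1 = 45
p_2 = 340
q_2 = 180
s_2 = 395
t_2 = 210
u_3 = 240
v_3 = 400
p_4 = 240
q_4 = 275
s_4 = 285
t_4 = 325
p_5 = 340
q_5 = 290
s_5 = 440
t_5 = 430
p_6 = 435
q_6 = 450
s_7 = 135
t_7 = 345
a_8 = 190
b_8 = 155
c_8 = 40
p_9 = 260
q_9 = 270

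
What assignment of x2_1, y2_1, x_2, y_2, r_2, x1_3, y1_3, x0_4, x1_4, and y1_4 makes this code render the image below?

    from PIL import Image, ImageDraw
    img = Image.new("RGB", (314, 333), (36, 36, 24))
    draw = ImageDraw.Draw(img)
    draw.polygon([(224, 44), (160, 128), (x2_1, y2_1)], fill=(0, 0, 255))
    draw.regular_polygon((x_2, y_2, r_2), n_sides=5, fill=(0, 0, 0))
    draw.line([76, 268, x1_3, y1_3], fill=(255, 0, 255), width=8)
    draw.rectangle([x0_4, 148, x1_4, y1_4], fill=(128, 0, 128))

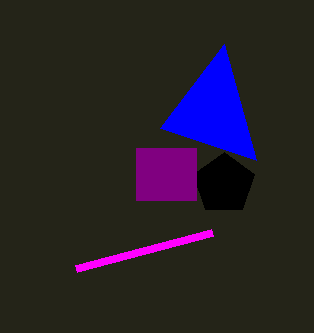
x2_1 = 256; y2_1 = 160; x_2 = 224; y_2 = 184; r_2 = 32; x1_3 = 212; y1_3 = 232; x0_4 = 136; x1_4 = 196; y1_4 = 200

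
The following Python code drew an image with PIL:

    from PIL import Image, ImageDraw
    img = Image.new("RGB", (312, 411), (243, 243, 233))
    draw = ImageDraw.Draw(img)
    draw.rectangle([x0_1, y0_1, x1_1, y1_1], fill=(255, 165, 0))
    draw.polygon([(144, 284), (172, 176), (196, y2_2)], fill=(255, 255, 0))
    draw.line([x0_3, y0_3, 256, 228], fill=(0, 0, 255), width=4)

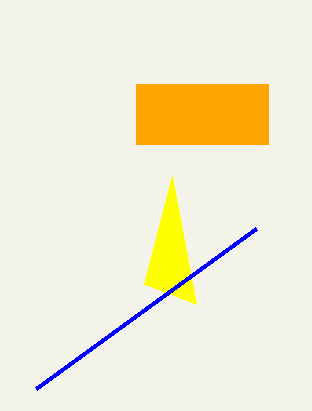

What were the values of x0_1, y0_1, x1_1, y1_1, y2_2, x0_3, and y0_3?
x0_1 = 136, y0_1 = 84, x1_1 = 268, y1_1 = 144, y2_2 = 304, x0_3 = 36, y0_3 = 388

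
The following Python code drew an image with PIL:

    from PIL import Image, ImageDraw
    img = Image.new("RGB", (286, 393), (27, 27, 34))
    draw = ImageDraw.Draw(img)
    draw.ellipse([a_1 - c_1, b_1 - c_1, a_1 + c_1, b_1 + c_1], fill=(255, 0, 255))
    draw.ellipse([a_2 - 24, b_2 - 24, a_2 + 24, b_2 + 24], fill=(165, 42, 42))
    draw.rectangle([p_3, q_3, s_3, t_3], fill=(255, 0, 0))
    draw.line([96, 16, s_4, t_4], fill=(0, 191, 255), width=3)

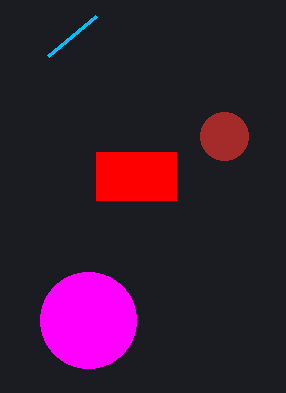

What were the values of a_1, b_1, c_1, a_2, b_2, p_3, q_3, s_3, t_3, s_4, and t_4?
a_1 = 88
b_1 = 320
c_1 = 48
a_2 = 224
b_2 = 136
p_3 = 96
q_3 = 152
s_3 = 176
t_3 = 200
s_4 = 48
t_4 = 56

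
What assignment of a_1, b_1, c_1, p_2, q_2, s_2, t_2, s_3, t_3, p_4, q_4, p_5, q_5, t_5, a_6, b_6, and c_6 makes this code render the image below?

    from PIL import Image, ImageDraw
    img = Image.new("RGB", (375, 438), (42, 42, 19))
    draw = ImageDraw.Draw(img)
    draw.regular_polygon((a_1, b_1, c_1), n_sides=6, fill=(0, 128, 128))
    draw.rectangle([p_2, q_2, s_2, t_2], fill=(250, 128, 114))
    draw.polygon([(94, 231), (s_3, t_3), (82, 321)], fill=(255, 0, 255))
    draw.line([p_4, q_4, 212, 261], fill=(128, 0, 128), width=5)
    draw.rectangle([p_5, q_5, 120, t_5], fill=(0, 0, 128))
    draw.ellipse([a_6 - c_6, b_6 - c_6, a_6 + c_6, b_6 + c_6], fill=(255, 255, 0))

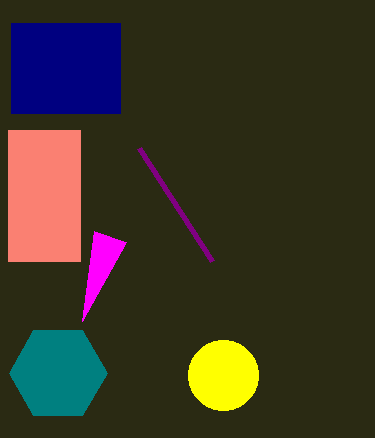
a_1 = 58; b_1 = 373; c_1 = 49; p_2 = 8; q_2 = 130; s_2 = 80; t_2 = 261; s_3 = 126; t_3 = 242; p_4 = 139; q_4 = 148; p_5 = 11; q_5 = 23; t_5 = 113; a_6 = 223; b_6 = 375; c_6 = 35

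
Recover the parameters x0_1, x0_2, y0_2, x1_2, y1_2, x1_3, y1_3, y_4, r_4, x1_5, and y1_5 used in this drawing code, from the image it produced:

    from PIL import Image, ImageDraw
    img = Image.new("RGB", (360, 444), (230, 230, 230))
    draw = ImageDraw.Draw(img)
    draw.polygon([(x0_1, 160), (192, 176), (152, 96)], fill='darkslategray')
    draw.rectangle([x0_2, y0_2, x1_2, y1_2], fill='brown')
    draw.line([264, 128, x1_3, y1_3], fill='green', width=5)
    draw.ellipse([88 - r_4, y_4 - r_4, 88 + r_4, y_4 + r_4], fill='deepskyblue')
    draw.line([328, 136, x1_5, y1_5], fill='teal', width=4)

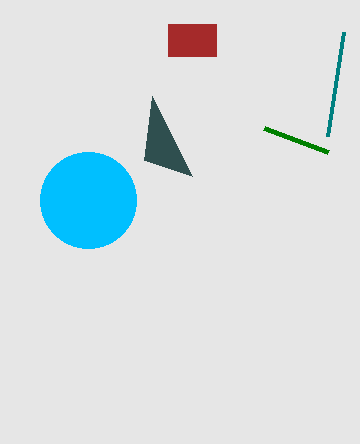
x0_1 = 144
x0_2 = 168
y0_2 = 24
x1_2 = 216
y1_2 = 56
x1_3 = 328
y1_3 = 152
y_4 = 200
r_4 = 48
x1_5 = 344
y1_5 = 32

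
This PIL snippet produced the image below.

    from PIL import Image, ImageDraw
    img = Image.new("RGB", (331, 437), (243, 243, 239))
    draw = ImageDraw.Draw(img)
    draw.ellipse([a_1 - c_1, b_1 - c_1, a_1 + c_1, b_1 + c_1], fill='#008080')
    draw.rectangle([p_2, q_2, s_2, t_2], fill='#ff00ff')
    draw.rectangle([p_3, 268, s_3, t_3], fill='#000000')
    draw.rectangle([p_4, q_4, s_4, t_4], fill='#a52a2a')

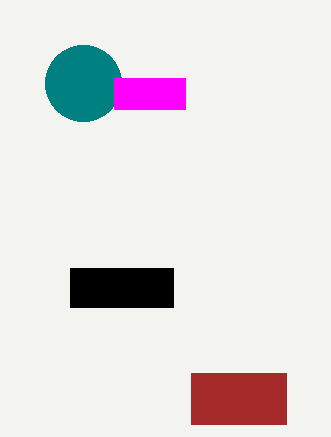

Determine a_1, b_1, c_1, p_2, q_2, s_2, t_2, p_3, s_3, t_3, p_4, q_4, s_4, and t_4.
a_1 = 83, b_1 = 83, c_1 = 38, p_2 = 114, q_2 = 78, s_2 = 185, t_2 = 109, p_3 = 70, s_3 = 173, t_3 = 307, p_4 = 191, q_4 = 373, s_4 = 286, t_4 = 424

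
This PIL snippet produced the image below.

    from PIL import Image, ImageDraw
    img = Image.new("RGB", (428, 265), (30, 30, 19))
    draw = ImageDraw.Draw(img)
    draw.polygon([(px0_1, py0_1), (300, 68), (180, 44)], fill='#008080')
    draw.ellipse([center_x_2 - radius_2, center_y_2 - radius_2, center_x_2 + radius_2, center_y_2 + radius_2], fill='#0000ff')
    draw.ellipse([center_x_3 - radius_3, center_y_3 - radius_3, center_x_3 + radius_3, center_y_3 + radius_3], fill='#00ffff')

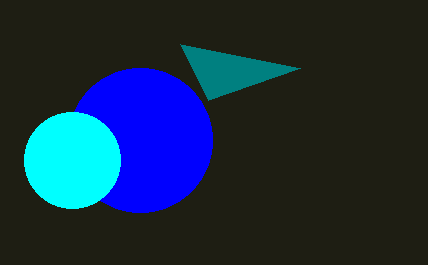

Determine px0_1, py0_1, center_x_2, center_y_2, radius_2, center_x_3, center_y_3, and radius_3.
px0_1 = 208, py0_1 = 100, center_x_2 = 140, center_y_2 = 140, radius_2 = 72, center_x_3 = 72, center_y_3 = 160, radius_3 = 48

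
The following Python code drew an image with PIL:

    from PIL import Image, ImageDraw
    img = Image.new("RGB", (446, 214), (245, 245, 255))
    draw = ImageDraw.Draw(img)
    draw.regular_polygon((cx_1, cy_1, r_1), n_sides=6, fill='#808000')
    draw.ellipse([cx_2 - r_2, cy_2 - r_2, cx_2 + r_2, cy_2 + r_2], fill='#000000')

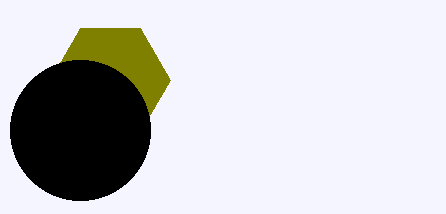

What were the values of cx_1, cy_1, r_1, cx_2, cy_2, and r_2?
cx_1 = 110; cy_1 = 80; r_1 = 60; cx_2 = 80; cy_2 = 130; r_2 = 70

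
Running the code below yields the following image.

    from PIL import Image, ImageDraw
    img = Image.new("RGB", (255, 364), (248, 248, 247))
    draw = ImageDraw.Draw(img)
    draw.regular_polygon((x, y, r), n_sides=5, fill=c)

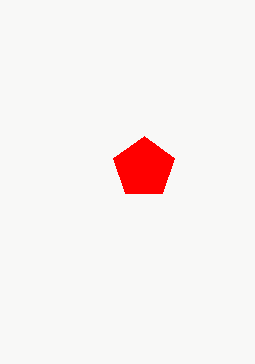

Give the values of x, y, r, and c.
x = 144
y = 168
r = 32
c = 'red'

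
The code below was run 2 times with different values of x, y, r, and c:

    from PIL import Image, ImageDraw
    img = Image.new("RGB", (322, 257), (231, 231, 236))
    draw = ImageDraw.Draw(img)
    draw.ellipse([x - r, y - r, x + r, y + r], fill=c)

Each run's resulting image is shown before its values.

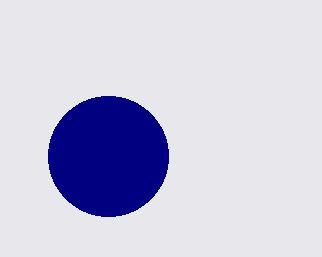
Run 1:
x = 108
y = 156
r = 60
c = 'navy'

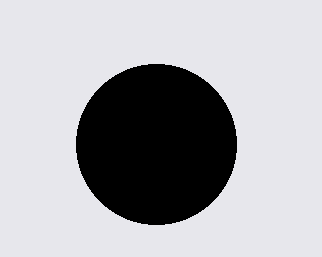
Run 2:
x = 156; y = 144; r = 80; c = 'black'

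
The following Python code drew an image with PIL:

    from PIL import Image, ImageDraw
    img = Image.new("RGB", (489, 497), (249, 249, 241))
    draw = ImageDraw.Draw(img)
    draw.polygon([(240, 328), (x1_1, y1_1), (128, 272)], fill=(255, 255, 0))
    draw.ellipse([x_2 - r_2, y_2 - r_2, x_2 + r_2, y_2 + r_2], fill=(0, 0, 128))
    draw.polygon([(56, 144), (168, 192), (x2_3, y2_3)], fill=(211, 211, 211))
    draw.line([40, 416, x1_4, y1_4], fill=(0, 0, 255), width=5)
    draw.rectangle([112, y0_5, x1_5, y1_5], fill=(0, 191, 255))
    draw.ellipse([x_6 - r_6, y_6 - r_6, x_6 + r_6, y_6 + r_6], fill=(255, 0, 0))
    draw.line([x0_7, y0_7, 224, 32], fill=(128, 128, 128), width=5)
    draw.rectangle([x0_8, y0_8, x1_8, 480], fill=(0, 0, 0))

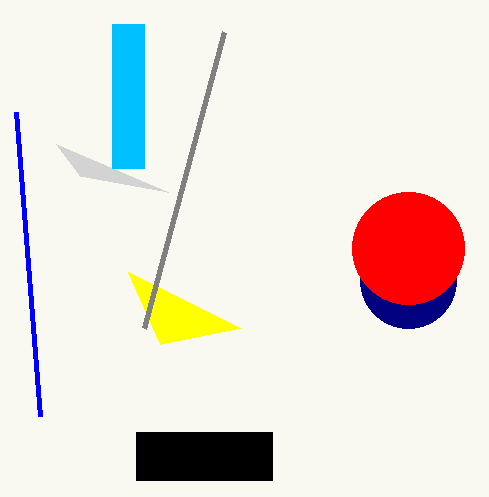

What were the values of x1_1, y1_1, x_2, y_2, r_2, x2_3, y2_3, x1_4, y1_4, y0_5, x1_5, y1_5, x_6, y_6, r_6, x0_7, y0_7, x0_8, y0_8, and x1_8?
x1_1 = 160; y1_1 = 344; x_2 = 408; y_2 = 280; r_2 = 48; x2_3 = 80; y2_3 = 176; x1_4 = 16; y1_4 = 112; y0_5 = 24; x1_5 = 144; y1_5 = 168; x_6 = 408; y_6 = 248; r_6 = 56; x0_7 = 144; y0_7 = 328; x0_8 = 136; y0_8 = 432; x1_8 = 272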